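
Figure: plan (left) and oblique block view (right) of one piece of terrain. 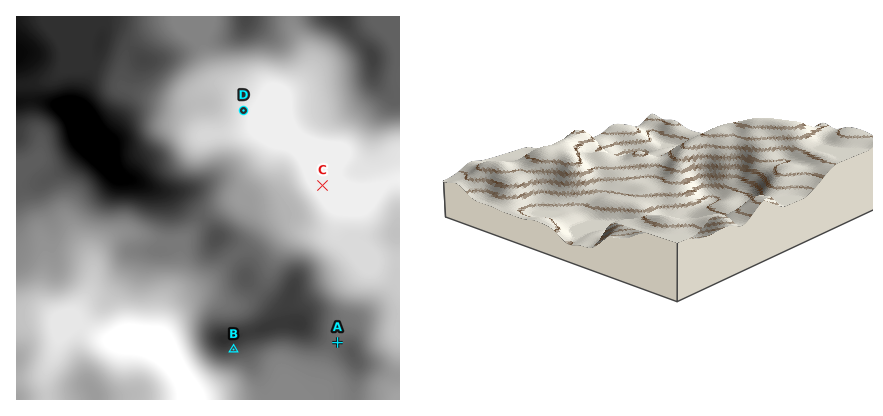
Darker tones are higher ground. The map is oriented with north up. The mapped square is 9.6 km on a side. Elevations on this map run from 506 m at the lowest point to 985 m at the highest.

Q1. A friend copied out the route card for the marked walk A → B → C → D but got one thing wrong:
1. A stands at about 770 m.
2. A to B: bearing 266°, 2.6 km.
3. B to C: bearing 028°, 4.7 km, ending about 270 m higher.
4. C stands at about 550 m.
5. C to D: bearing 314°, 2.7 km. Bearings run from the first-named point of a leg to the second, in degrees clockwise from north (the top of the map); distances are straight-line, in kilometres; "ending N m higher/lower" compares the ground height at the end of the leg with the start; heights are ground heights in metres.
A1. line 3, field sense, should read lower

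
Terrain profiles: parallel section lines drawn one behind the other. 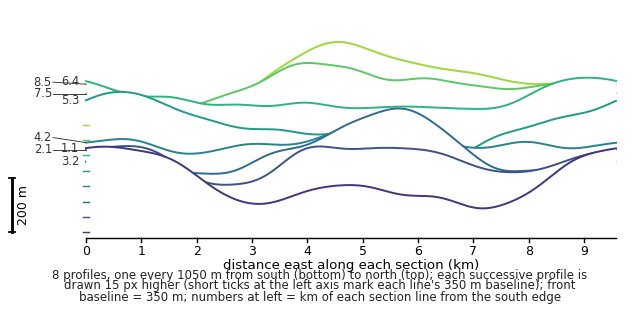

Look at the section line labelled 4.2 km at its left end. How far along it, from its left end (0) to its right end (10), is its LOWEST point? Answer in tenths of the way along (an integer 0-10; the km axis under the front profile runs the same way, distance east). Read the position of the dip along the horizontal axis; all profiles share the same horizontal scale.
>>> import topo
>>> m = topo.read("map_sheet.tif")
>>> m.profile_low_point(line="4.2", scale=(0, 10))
2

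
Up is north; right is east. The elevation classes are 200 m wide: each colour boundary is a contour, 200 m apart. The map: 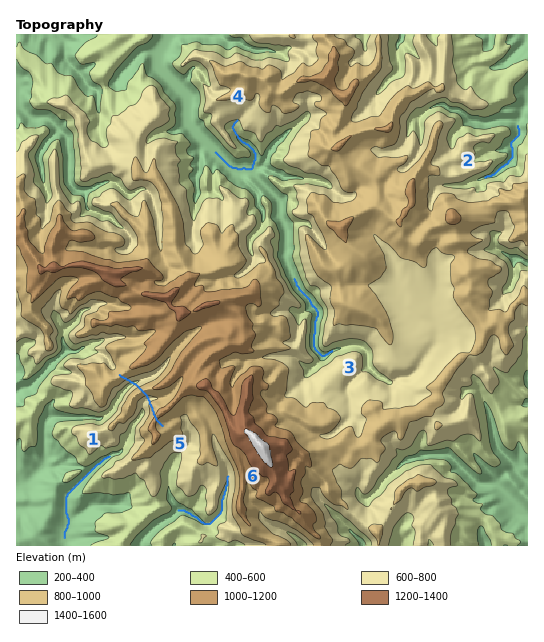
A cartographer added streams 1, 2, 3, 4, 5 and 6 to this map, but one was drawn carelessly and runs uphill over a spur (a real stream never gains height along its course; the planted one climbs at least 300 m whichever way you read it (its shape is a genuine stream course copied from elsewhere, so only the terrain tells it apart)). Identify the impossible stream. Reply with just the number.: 5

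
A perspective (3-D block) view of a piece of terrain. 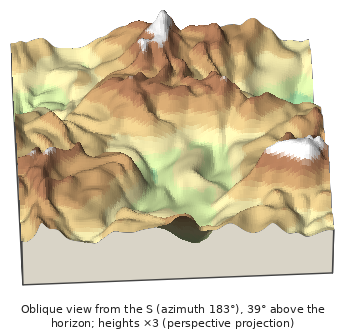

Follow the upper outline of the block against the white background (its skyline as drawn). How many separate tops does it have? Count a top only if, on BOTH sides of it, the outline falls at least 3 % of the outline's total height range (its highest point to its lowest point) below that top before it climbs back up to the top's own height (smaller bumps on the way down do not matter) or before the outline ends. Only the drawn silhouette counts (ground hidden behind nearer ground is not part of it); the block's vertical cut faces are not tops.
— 2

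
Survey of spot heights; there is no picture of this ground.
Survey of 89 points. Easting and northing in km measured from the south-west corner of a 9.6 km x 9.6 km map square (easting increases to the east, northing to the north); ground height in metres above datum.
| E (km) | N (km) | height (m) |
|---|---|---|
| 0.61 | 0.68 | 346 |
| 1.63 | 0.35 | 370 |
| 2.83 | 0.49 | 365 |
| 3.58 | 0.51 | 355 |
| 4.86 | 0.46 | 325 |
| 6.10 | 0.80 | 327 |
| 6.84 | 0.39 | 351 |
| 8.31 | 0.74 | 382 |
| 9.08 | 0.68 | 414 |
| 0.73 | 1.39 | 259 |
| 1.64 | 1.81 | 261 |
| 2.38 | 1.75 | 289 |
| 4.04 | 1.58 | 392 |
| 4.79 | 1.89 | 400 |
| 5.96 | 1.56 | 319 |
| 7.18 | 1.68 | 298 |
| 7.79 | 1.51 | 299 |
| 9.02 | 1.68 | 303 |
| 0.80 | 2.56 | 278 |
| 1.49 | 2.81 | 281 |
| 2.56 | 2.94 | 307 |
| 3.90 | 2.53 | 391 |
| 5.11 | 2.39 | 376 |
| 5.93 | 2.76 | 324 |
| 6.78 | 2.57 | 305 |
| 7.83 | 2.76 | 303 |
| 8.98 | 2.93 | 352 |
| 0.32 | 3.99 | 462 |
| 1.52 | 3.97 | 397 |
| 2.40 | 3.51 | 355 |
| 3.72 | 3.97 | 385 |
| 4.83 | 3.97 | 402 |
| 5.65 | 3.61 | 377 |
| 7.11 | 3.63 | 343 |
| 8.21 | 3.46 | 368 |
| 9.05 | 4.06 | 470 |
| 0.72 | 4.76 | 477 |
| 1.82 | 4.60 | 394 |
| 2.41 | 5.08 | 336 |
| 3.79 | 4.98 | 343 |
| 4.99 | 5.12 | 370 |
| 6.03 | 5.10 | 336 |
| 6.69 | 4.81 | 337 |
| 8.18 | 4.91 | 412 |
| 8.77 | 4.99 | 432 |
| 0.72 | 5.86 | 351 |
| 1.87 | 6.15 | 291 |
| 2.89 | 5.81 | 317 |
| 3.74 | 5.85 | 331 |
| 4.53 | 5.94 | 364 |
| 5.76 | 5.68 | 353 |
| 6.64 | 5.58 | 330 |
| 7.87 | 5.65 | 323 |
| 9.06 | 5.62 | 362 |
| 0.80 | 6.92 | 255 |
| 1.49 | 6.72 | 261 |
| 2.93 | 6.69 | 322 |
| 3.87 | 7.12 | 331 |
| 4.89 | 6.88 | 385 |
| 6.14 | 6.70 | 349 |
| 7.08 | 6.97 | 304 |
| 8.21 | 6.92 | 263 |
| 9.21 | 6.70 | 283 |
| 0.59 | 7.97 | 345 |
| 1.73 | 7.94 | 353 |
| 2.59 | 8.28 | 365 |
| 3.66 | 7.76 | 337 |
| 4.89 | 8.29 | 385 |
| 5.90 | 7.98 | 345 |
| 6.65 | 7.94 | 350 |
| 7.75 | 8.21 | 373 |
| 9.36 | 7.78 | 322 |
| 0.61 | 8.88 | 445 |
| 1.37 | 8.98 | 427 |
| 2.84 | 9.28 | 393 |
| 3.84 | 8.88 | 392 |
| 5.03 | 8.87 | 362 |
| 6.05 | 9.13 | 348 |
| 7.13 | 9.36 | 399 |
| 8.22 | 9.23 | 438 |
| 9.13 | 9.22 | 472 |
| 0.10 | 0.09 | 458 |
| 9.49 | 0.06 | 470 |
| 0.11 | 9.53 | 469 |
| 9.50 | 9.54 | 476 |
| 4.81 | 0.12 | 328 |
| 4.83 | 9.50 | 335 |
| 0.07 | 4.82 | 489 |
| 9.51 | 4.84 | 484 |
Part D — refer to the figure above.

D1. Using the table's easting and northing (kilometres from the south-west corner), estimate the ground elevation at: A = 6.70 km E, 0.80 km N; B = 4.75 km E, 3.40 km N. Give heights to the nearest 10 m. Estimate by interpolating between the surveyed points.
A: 330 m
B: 400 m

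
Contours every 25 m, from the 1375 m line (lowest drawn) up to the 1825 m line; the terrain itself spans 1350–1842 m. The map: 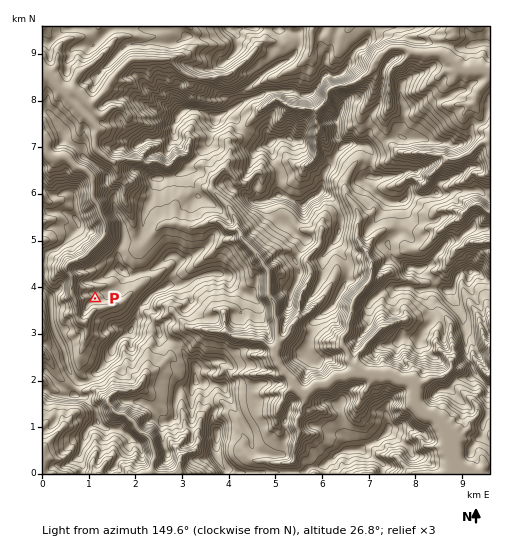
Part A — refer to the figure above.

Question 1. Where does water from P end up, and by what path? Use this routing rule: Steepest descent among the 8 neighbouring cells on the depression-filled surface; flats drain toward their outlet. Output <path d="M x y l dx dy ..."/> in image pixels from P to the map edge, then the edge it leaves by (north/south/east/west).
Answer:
<path d="M95 298l-1-1-8 0-4 3-7 0-3-6 0-17-6-8 0-2 3-5 14-4 21-21 2-3 0-9-2-4-3-5-2-10-6-8 0-20-7-8-6-2-4 0-11-11-14 0-5-6-3-10"/>
exit: west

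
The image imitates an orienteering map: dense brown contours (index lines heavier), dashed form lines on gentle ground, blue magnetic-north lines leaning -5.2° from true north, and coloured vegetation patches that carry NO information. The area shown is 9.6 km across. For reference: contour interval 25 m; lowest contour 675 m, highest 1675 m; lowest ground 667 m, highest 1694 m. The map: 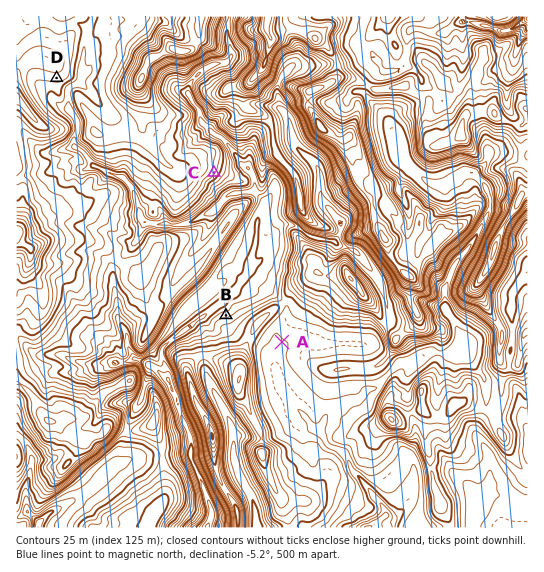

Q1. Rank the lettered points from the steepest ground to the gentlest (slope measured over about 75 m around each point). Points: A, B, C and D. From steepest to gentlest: C B D A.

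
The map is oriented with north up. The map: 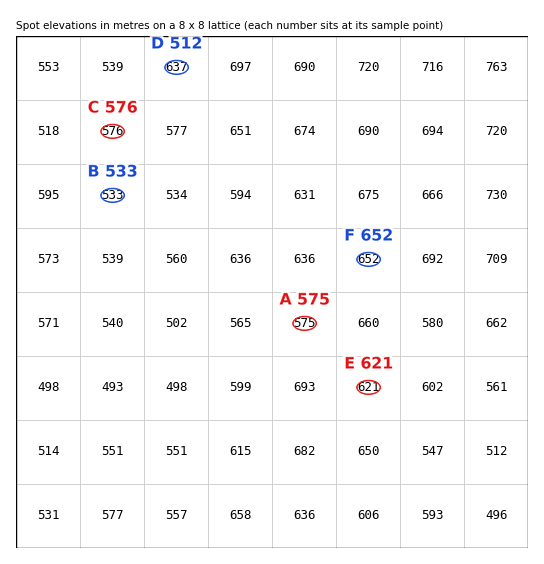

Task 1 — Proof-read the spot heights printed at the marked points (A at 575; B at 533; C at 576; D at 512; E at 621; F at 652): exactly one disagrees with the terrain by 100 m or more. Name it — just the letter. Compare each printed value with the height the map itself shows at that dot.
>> D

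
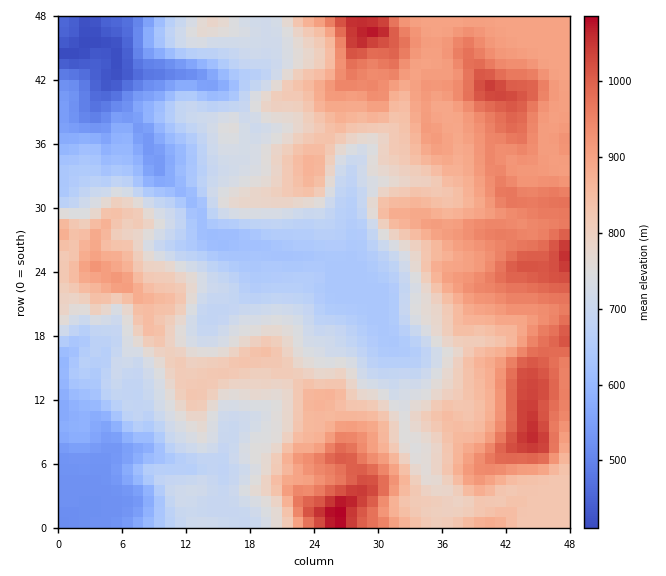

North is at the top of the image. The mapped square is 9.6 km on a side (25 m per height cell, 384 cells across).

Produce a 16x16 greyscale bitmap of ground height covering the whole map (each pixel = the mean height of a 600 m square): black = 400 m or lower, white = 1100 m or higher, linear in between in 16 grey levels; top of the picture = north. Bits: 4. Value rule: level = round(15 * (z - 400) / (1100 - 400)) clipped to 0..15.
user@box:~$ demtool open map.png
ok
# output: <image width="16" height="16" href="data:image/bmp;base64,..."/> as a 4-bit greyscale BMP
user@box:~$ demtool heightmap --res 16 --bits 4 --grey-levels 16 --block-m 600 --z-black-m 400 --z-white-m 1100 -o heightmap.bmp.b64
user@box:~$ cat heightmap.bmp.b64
<image width="16" height="16" href="data:image/bmp;base64,Qk32AAAAAAAAAHYAAAAoAAAAEAAAABAAAAABAAQAAAAAAIAAAAATCwAAEwsAABAAAAAAAAAAAAAAABEREQAiIiIAMzMzAERERABVVVUAZmZmAHd3dwCIiIgAmZmZAKqqqgC7u7sAzMzMAN3d3QDu7u4A////ADM2dnvtqZqZM0Zni824q6kzRneKzJis3ERnh3mqiZrcVmiYiZh3mt1WeIiYdlaKzXeZZ3dlWJq8mql2ZlVovM2ql2VVVXm83ZmHVmZmmrzMZ2VoiXeZq8xVRGeJl5qruzM1Z3iZm7zLITRVibu7vdsRI0ZorMvMuxEmd3i+27u7"/>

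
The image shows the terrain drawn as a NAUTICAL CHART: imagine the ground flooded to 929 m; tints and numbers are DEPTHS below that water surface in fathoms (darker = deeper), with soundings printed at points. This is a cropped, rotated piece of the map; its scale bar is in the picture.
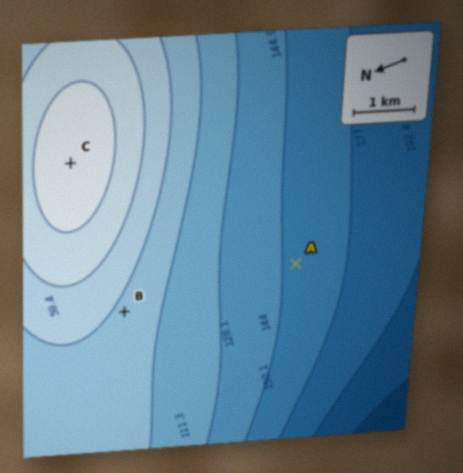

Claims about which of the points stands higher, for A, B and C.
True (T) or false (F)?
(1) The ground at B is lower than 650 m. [F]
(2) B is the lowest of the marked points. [F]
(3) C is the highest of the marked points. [T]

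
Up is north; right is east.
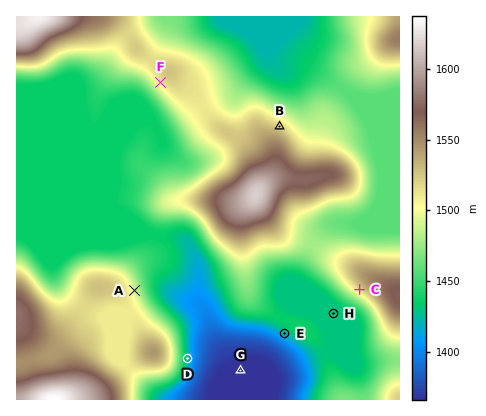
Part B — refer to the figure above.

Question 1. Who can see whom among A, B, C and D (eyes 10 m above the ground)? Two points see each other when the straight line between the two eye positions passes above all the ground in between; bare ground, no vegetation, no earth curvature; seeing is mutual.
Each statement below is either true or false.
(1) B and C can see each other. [false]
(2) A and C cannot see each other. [false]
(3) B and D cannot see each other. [true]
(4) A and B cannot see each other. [true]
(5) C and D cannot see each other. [false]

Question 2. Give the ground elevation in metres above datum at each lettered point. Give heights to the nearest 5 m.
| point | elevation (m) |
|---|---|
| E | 1420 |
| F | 1510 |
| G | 1365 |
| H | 1430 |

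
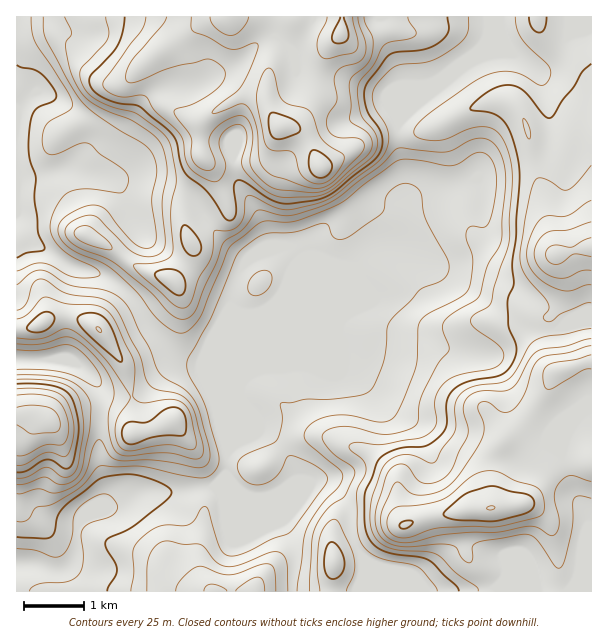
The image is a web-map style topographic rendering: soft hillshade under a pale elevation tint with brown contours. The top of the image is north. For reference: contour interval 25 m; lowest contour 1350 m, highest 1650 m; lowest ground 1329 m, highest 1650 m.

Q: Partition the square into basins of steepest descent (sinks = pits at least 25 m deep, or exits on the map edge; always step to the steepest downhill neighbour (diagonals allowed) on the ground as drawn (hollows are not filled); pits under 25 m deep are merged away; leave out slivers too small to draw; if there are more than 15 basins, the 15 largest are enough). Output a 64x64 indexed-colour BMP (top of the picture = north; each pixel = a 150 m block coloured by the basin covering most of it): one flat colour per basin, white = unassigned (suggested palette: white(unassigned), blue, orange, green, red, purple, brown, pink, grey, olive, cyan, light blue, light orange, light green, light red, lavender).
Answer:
<image width="64" height="64" href="data:image/bmp;base64,Qk12CAAAAAAAAHYAAAAoAAAAQAAAAEAAAAABAAQAAAAAAAAIAAATCwAAEwsAABAAAAAAAAAA////ALR3HwAOf/8ALKAsACgn1gC9Z5QAS1aMAMJ34wB/f38AIr28AM++FwDox64AeLv/AIrfmACWmP8A1bDFABERERERERERERERERERERERERERERERERERERERERERERERERERERERERERERERERERERERERERERERERERERERERERERERERERERERERERERERERERERERERERERERERERERERERERERERERERERERERERERERERERERERERERERERERERERERERERERERERERERERERERERERERERERERERERERERERERERERERERERERERERERERERERERERERERERERERERERERERERERERERERERERERERERERERERERERERERERERERERERERERERERERERERERERERERERERERERERERERERERERERERERERERERERERERERERERERERERERERERERERERERERERERERERERERERERERERERERERERERERERERERERERERERERERERERERERERERERERERERERERERERERERERERERERERERERERERERERERERERERERERERERERERERERERERERERERERERERERERERERERERERERERERERERERERERERERERERERERERERERERERERERERERERERERERERERERERERERERERERERERERERERERERERERERERERERERERERERERERERERERERERERERERERERERERERERERERERERERERERERERERERERERERERERERERERERERERERERERERERERERERERERERERERERERERERERERERERERERERERERERERERERERERERETMxERERMREREREREREREREREREREREREREREREREREzMzMzEzMxERERERERERERERERERERERERERERERERETMzMzMzMzERERERERERERERERERERERERERERERERERMzMzMzMzMREREREREREREREREREREREREREREREREREzMzMzMzMRERERERERERERERERERERERERERERERERETMzMzMzMxERERERERERERERERERERERERERERERERERMzMzMzMzEREREREREREREREREREREREREREREREREREzMzMzMzERERERERERERERERERERERERERERERERERETMzMzMzERERERERERERERERERERERERERERERERERERMzMzMzMREREREREREREREREREREREREREREREREREREiMzMzMhERERERERERERERERERERERERERERERERERESIiMyIiIRERERERERERERERERERERERERERERERERERIiIiIiIiIREREREREREREREREREREREREREREREREREiIiIiIiIiIRERERERERERERERERERERERERERERERESIiIiIiIiIiERERERERERERERERERERERERERERERERIiIiIiIiIiIhEREREREREREREREREREREREREREREREiIiIiIiIiIiIRERERERERERERERERERERERERERERESIiIiIiIiIiIiERERERERERERERERERERERERERERERIiIiIiIiIiIiIREREREREREREREREREREREREREREREiIiIiIiIiIiIhERERERERERERERERERERERERERERESIiIiIiIiIiIiERERERERERERERERERERERERERERERIiIiIiIiIiIiIREREREREREREREREREREREREREREREiIiIiIiIiIiIhERERERERERERERERERERERERERERESIiIiIiIiIiIhERERERERERERERERERERERERERERERIiIiIiIiIiIiEREREREREREREREREREREREREREREREiIiIiIiIiIiIhERERERERERERERERERERERERERERESIiIiIiIiIiIiERERERERERERERERERERERERERERERIiIiIiIiIiIiIhEREREREREREREREREREREREREREREiIiIiIiIiIiIiIRERERERERERERERERERERERERERESIiIiIiIiIiIiIhERERERERERERERERERERERERERERIiIiIiIiIiIiIhEREREREREREREREREREREREREREREiIiIiIiIiIiIiERERERERERERERERERERERERERERESIiIiIiIiIiIiIRERERERERERERERERERERERERERERIiIiIiIiIiIiIiEREREREREREREREREREREREREREREiIiIiIiIiIiIiIhERERERERERERERERERERERERERESIiIiIiIiIiIiIiIhERERERERERERERERERERERERERIiIiIiIiIiIiIiIiIiIREREREREREREREREREREREREiIiIiIiIiIiIiIiIiIhERERERERERERERERERERERESIiIiIiIiIiIiIiIiIiERERERERERERERERERERERERIiIiIiIiIiIiIiIiIiIREREREREREREREREREREREREiIiIiIiIiIiIiIiIiIhERERERERERERERERERERERESIiIiIiIiIiIiIiIiIiERERERERERERERERERERERERIiIiIiIiIiIiIiIiIiIREREREREREREREREREREREREiIiIiIiIiIiIiIiIiIRERERERERERERERERERERERESIiIiIiIiIiIiIiIiIRERERERERERERERERERERERER"/>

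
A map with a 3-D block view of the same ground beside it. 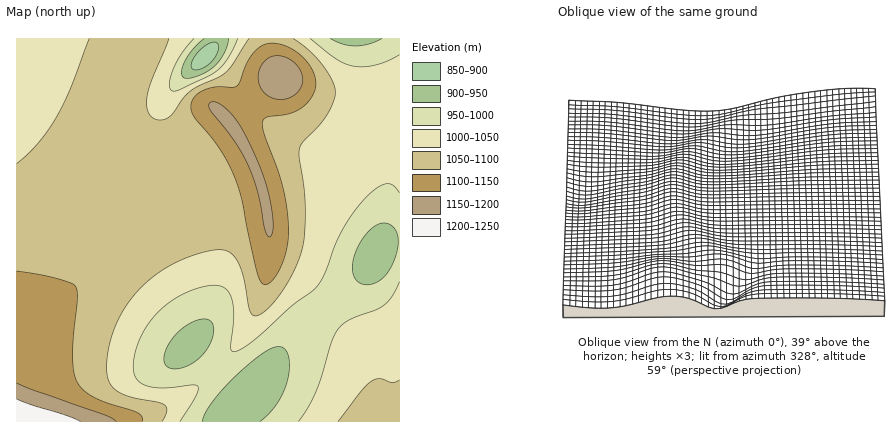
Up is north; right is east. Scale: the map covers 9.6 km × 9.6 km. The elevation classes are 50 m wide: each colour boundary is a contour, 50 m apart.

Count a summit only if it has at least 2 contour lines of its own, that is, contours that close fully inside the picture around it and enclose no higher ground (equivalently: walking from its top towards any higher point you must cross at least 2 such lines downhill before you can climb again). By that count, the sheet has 1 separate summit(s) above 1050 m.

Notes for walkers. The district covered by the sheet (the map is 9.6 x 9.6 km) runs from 860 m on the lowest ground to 1230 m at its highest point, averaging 1050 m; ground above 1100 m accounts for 14.3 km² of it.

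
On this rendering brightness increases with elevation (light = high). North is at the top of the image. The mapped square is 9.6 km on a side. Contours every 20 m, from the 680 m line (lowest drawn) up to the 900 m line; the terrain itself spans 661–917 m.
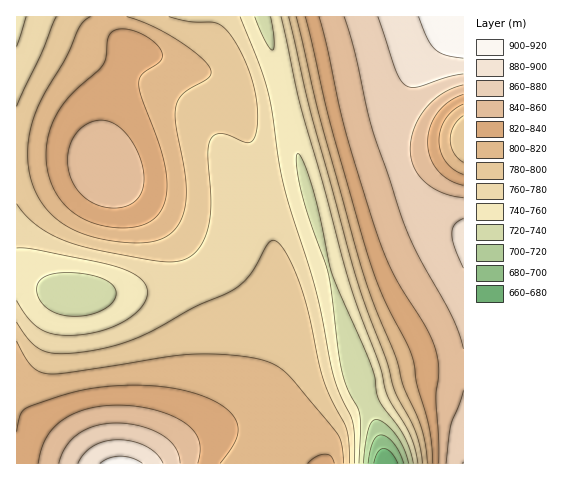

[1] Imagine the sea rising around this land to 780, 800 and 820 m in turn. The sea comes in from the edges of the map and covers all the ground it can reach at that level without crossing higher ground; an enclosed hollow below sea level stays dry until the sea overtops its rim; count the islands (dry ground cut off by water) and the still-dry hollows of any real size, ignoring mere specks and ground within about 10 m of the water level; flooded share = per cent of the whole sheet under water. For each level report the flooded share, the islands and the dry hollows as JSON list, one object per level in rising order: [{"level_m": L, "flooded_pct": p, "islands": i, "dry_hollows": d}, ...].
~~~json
[{"level_m": 780, "flooded_pct": 28, "islands": 0, "dry_hollows": 0}, {"level_m": 800, "flooded_pct": 46, "islands": 0, "dry_hollows": 0}, {"level_m": 820, "flooded_pct": 63, "islands": 1, "dry_hollows": 0}]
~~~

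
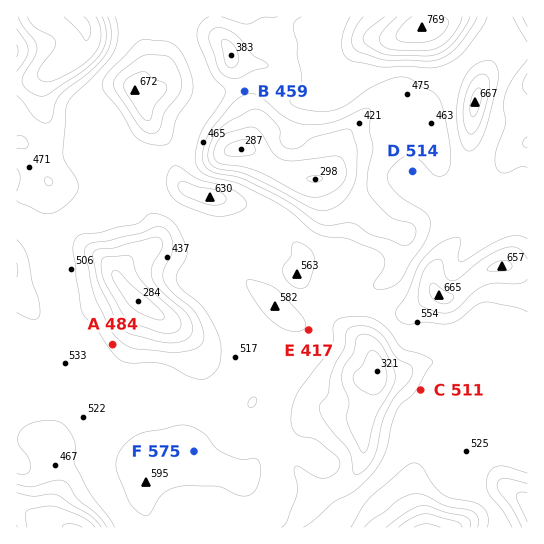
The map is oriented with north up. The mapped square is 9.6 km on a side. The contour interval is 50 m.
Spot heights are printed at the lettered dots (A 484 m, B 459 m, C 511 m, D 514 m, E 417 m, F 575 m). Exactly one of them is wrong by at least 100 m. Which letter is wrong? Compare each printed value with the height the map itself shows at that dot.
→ E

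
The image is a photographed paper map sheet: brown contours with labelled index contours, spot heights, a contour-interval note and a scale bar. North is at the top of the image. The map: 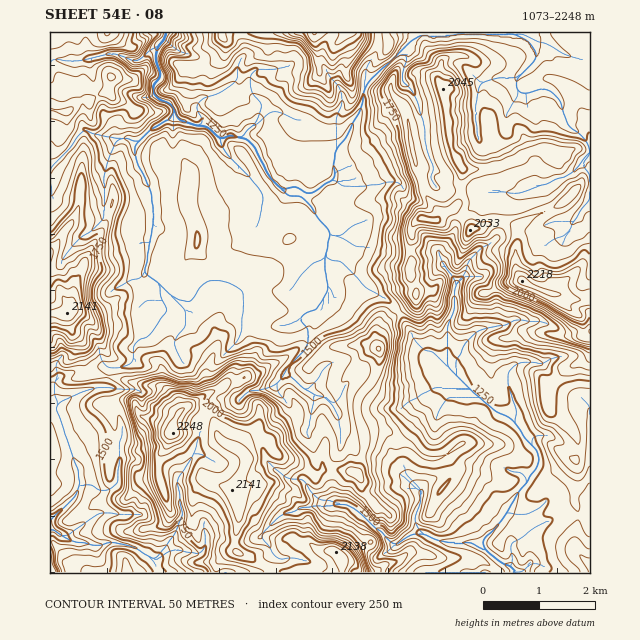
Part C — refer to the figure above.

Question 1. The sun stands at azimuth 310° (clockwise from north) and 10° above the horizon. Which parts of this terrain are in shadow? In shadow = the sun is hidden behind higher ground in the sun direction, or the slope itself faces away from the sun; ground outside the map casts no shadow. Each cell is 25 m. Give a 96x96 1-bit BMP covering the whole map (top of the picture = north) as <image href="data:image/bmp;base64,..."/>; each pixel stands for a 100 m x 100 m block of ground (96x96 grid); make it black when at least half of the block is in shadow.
<image width="96" height="96" href="data:image/bmp;base64,Qk2+BAAAAAAAAD4AAAAoAAAAYAAAAGAAAAABAAEAAAAAAIAEAAATCwAAEwsAAAIAAAAAAAAA////AAAAAAAAAAB3/AAP////+AAAAAAj+AAP/////AAAADwA/4AH////7AAAAP+AB4AH////7AAAA//wP4AD////4AAH///4f4ACf///8AAEP//4f4EAf///8AA4AH/4f8Hx////8AAcAAf4f///////8AAOAAf4P///////+ADgB4f4P///p////AHwB4fwP///D+///gD4B4dgP//+P+///gB8AwcAH//+f/f//gE8AA8AH//9//P//AMcGA8AC//9//H//AMMGA8AM//l//H//AMIGA+AP//h//7//Af4GB/eH/+B/////gP4GB/+H/8A/5///gNwGA/8Dv9g/wP/8AMgEA/8Dn9w/wD/8AMAAAf4DP5w/gB/8AMAAAf4AP4w+DwAAAMAAAP4AHwg8P4OAAMAAAP4B/wAZ//+AcMAAAP4A/4AH//+AOMAAAH4A/4A///+AHkAEAH7w/YB///8AHgAEAD/4+YB///4AH0AGAA/4eAB///4AH8efAAf/+AB///wOH8//4AD/+AA///w/H+f/8AB//oAf//h+H/v//8AH/MAP//n+B////+AD+MAP//P+A/////AA+GAP////wT////EAHCAP//////////HBjgAv//////////DhggAP//////////DwAAAH//////////BwAAAD//+I/P////AwAAAD///AB/////AAAAAD///+H////+AAAAAD/////8f//+AAAAAB/////8P//+AAAAAAH////cP//8AAAAAAH///88H//4AAAAAAH/P/5gH//4AAAAAAH/H/gAH//wAAAAAAD/geA4H//wAAAAAAP/wAB8H//wAAAAAAP/8AAfD//wAAAAAAP/+AAPj//wAAAAAAP//AAHh//w4AAAAAH//HADx//w8AAAAAH//HAB4//w8AAAAAP//HAA+//w8AAAAAP//mAA/f/gYAAAAAP+/gAAf//gQAAAAAP+fjgAf//AAAAAAAP+Hj/4P//AAAAAAACfAB/8H/+AAAAAAAAPgAf8H/+AgAAAAAADgAH8H/8BwAAAAAABgAB8H/4BwAAAAAAAHAA8H74BwAAAAAAA/AAcD/4BwADMAAAB/8AMD/8BwADHAAAB//uED/8AwAgBAACB//P0D/8AABgAAAGB//D8D/4AADAAAAGBweB9D/+AACAAAAGB8AB9z/+ACGAAAAGB/AA95/+YOAAAgAGD/gAM9//+MMAAwAOH/wAAf///P8AAfAOH/wAAf///t8AAfgOH/wAAf///5+AB/wOH/wADf///wfAB/0MH/gACf///wHwP/wMH/gAAN///g/8//4MH+AAAB///7/9//8IH8AAAAX////+//8IP8AAAAH////+f/98P8IAAAH////8P//4H/wAAAH/3//8D//4D/4AAADPx3/4D//wD/8AAAB/gD/+D//wP/+AAfD/AB//i//wP8HAD///AB//z//4HADAD3//AB//3//4AAAAAG//gB//3f/4AAAAAAP/gB//nP54AAAAAAP5gB4ZnHxwAAAAA="/>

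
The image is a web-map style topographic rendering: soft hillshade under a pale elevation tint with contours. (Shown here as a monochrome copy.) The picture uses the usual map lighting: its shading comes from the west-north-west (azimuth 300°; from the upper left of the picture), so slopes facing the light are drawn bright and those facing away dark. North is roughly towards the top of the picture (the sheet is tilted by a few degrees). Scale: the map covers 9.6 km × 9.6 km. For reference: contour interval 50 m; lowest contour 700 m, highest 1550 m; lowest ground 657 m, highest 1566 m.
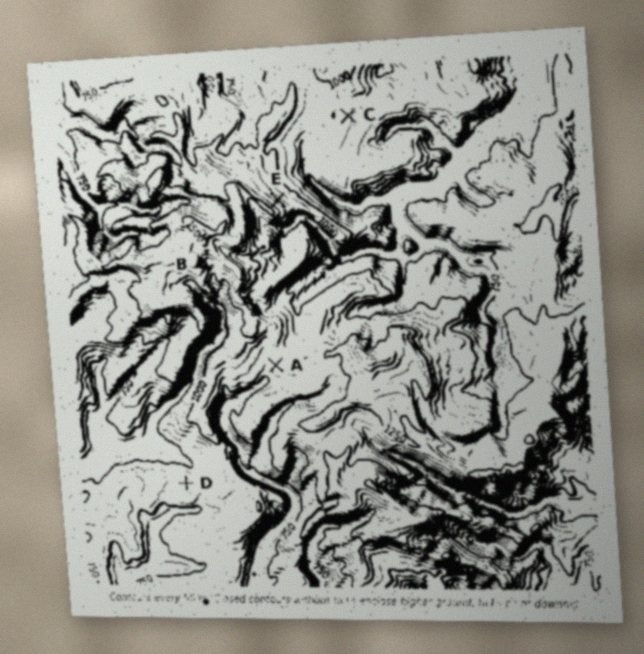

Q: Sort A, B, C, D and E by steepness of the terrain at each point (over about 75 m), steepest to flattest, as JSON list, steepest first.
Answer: ["E", "B", "A", "C", "D"]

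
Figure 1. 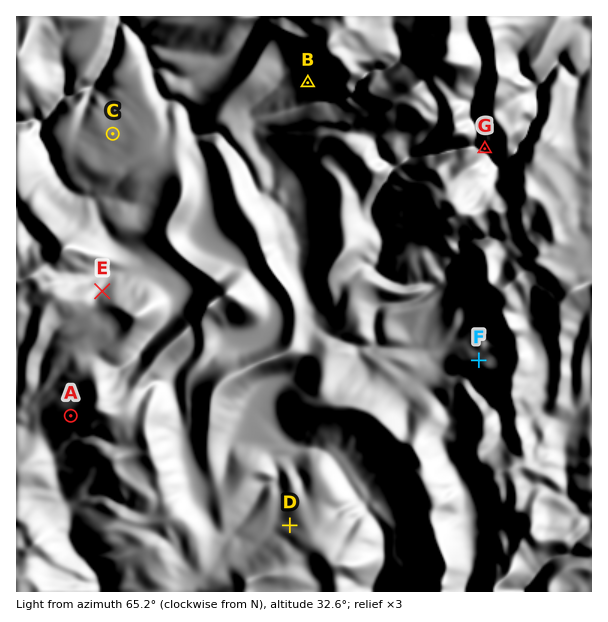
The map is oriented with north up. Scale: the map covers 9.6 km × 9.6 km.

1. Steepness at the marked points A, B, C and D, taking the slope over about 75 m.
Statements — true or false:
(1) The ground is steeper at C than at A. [false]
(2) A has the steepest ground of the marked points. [false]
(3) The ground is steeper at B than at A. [true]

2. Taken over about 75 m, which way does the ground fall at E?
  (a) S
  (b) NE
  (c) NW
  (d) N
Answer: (d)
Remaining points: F NW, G SW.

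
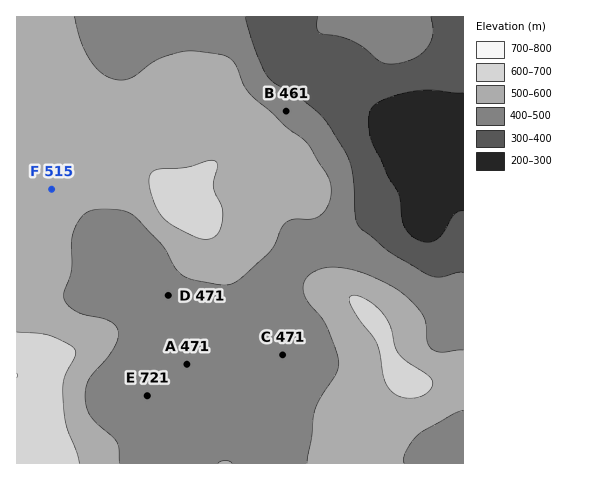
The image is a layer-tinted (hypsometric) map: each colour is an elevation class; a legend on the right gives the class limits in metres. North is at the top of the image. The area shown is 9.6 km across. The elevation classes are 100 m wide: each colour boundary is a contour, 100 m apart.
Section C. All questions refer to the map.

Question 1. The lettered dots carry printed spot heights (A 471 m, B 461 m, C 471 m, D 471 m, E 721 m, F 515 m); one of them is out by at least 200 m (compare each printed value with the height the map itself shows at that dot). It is E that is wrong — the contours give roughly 471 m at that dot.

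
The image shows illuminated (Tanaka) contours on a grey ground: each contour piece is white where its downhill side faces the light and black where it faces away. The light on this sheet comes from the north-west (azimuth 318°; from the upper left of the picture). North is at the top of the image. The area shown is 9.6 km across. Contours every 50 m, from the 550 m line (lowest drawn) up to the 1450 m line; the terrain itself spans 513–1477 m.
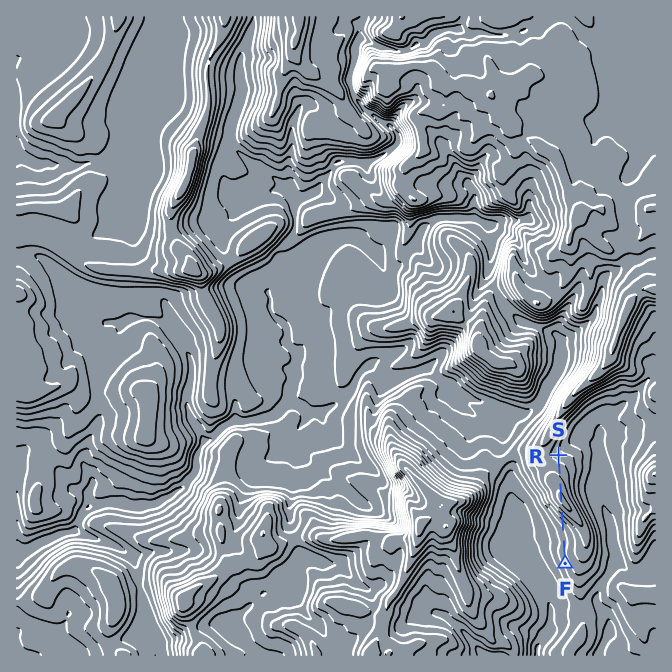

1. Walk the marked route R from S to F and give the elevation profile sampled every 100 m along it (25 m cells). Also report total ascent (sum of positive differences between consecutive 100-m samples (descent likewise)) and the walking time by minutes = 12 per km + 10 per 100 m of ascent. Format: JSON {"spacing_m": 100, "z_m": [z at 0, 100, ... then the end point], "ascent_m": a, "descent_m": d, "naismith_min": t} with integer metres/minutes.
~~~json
{"spacing_m": 100, "z_m": [1074, 1100, 1127, 1146, 1169, 1191, 1207, 1208, 1166, 1096, 1035, 997, 985, 976, 986, 990, 974, 968], "ascent_m": 148, "descent_m": 254, "naismith_min": 34}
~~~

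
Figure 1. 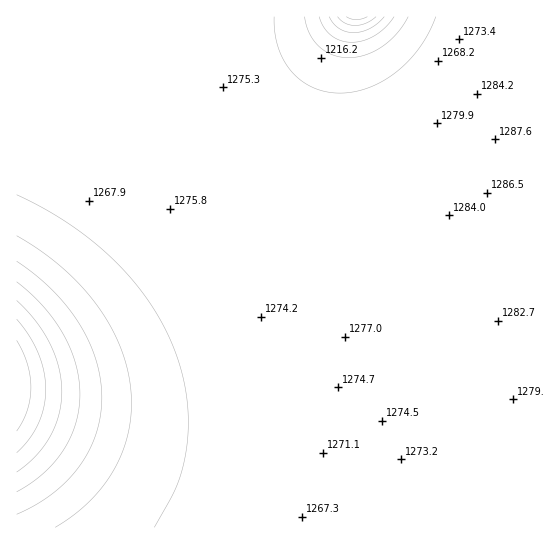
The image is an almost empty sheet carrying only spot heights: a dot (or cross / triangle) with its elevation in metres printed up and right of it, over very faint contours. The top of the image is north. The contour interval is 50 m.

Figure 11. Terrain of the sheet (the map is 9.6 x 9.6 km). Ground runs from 900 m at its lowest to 1290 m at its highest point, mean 1250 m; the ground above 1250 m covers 73.1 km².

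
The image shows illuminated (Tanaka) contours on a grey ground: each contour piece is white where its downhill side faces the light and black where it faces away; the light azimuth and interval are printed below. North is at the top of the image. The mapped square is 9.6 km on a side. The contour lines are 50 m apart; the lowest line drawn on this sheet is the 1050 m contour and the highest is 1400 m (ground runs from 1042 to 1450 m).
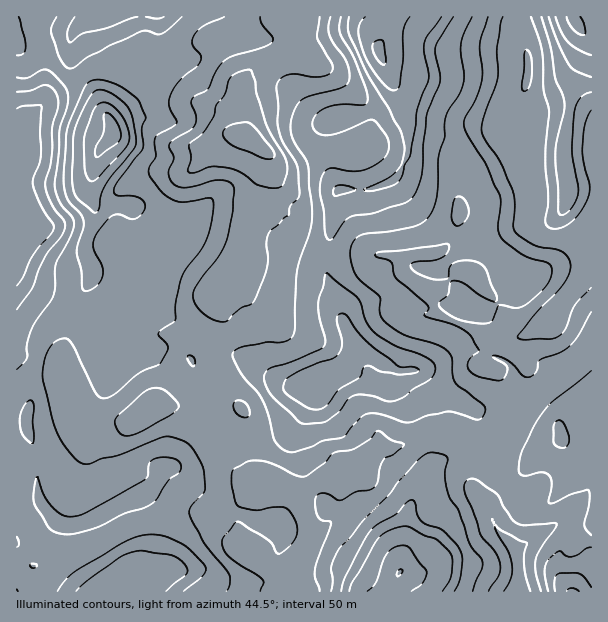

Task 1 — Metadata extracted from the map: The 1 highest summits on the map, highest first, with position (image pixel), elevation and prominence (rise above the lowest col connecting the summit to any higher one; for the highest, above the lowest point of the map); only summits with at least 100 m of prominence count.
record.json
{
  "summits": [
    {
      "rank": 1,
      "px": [249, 138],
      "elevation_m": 1450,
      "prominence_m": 408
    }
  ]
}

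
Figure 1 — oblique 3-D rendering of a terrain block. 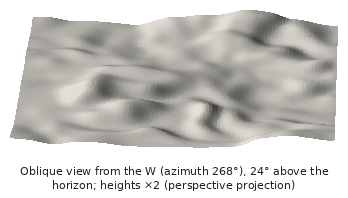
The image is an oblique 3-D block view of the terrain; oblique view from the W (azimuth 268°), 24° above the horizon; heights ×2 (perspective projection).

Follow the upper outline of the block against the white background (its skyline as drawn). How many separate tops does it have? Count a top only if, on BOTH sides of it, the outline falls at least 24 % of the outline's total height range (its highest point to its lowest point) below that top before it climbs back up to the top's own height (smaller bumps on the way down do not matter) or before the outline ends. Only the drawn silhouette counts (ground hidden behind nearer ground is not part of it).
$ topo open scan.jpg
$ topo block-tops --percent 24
0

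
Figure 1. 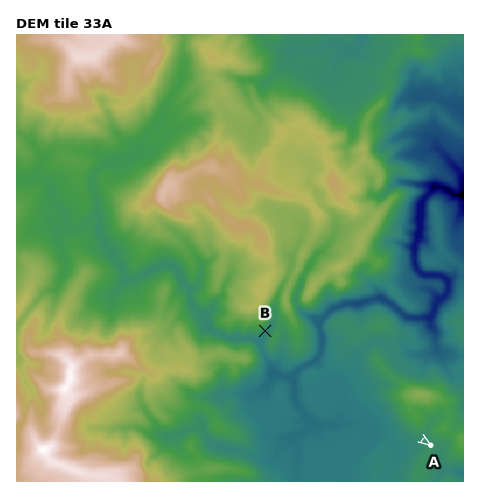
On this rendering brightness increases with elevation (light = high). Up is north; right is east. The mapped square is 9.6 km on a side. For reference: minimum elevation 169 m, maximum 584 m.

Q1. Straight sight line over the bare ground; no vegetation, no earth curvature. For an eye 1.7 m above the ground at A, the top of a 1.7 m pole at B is out of sight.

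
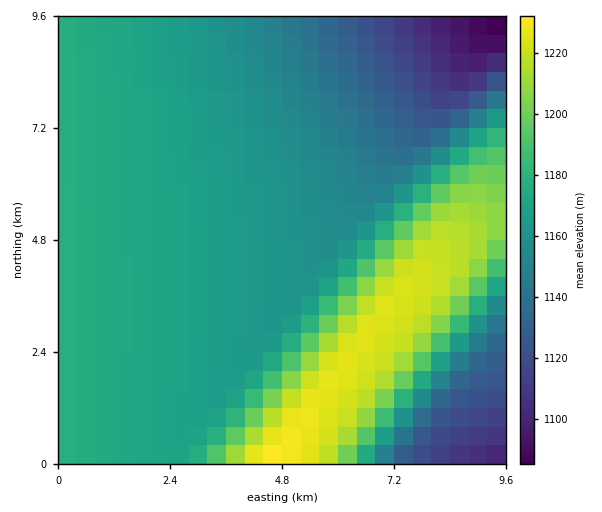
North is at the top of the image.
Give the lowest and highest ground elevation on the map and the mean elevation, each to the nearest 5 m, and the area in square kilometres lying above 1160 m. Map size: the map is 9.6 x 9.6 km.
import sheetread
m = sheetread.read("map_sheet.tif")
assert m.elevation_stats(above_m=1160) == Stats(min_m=1085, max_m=1235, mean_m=1170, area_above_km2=65.8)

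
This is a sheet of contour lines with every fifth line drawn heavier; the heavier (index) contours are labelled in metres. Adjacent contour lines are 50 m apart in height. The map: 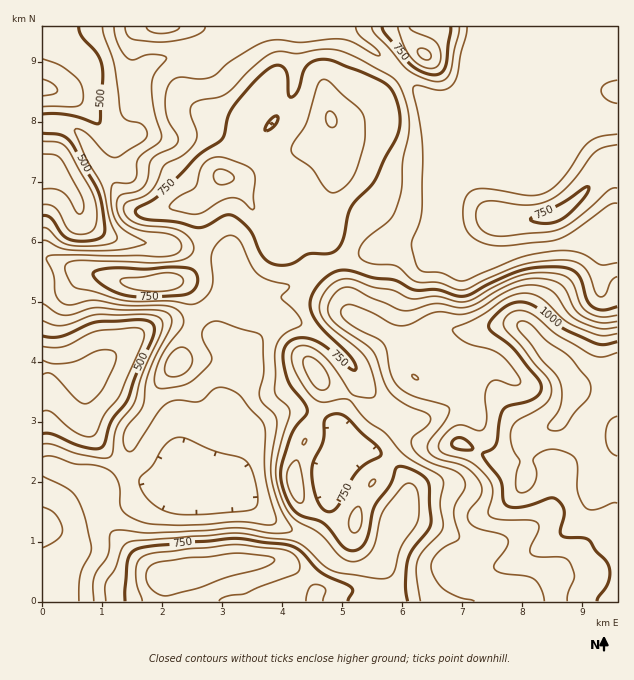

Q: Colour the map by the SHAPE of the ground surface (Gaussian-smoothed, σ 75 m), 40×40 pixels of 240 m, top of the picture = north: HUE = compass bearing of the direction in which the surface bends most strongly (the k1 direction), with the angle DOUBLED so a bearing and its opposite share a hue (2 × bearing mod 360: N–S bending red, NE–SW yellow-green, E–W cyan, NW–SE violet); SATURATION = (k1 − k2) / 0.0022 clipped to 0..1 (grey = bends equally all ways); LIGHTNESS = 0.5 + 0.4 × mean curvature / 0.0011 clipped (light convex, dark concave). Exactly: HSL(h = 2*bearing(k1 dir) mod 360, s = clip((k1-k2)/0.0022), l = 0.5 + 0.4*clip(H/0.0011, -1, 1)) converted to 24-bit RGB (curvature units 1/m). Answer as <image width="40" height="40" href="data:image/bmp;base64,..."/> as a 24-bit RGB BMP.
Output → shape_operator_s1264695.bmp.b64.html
<image width="40" height="40" href="data:image/bmp;base64,Qk32EgAAAAAAADYAAAAoAAAAKAAAACgAAAABABgAAAAAAMASAAATCwAAEwsAAAAAAAAAAAAAlpaCc3KFRkCBdGqBmquFe2yRjlFjs486vqone3EnaHMjW3QqVXE5ZX9Nf4lfeHxqdXxzcHqAiIyJs6CUeneeZ3OgcICidHaoX0CqZVeOsq+Cm4x6iotrgIZid3leeYBbeIBgdHVobHFwcYeAfp2ZhJioi4CpnH6ZlY2IeXSEPk2Ibo6qoauqe0GUpHCnvLzKxr/hvKHnsKPcj3/BfHSRbHtfboJJYoJEWH9JV4lbYc2clubkf2rSnmm2gHalgFOshi6hnF6dsqiDmIyBkIuMkXuTh3aQiXx/e4FqYnpdX4Fra454dpBpa4FVamVVmX5ni4SVlX6bS2mQWJiLh2h7gk6alMO+p9LIlaHAm4nHs5fRrH7guZDnsZvnqZ7npZvdh5rGgN7OdOvBVD5OMwMAeGQAQmoNKz4tUkRrhX+huquwp5qpipKffYWrdne3mXnAt37CoXueaYRjSoJJcnxjimViZXVgaJlhbn5wi3V7eV98aGlTUWZPXbuekN/DlbnDg4a2hHu5nZG+gXTLn5DTpajamq/mpqr02dP41dDonzN+MwAfrkVT2NmqaMKDGmV/NHaNXaysop2nvJmxoZOefnd2cmpebm5ijHWOuYDBzIrKl36SU3heZ4Z5h56fdJuZbXlpcGlke1VxiHd6YrqSSuCIP79UVINWdohsao6HipOTaWiaiomfoaSeiZSDYWlZf0YmXxUAMwAEYlNei8W539K7m8SVHUd6OHiDR4hwbYJhpnVWujYvlkAogHAzXHY0S3wzSH9DinuIzYLDtoezW5l8XpBqfH5zd3BydGJyaGRzhKl4ashtTalRantJVW83YH0wWWoqZ3AiWmUla30qkYYth1IiQhENMwAFuicAbLyFavLtUHa/4M+/zr6eKjdiPXN3TmpsZ09Khl4+mmJnv5jBvZrJoYWfb4xdRIA9M3Y2V3xYtn2StHyGYXxdYnhkdGlnb2lwa3l+n7d1kMBYWX9NaXRbc39hdHRVc2hKfnxFcnxAano1c3Qxa0U2YRhRliSE6e/PovjUPH6tPkSBzbWO7INqWlFeMW5iOUllbFR/kp2Werevg6eyp3LB43DMyoOYdJdwSpV3R39ya3Jhu29mp5aAUHiCenFybIR9Y4GLrrWIqr2NZpOYZnmAdWtmdWJeeXhqgoNxg39yf3xtdnNqX05tTxhtnGuf5f/MabWVOTVqRVVynYR47oiJsYCJPoGDIzxUT3d1hqx3fphvcXNWWz87kF1V1KKrybW6YKSvP2qeXFeboJmbwLq1R0arf4GXeqmuVoq8sdHNvcPKm1CddUxPc21idHt2doB5en51gXxzgHpzeHN3SUF2MBiAq8HA8f/Mc2V5OjprTXCAYIqTzKm158jZiUi5OCVKS2QwaY0dcXQmWTglaVc4VapBa7xlybiqmo2jPFB8UF14k66GqKSMf1WKmrHHjsTYZqvemcbMziuaxQ5Jmp9yZpKRcH+GeXd/f3d7gXd0gXx0dnh5QEp9HTyIl8mc/+u/lU1MQFxoVIB7R4hwdqJkzWNbsgZqjy95kGpwoIlQYW46QntVa9fCj9HVgKGKnqxep25gZEVtUXRmdLFjjVdblVRJscO7f6upY4qJaz5UcAZK3Yx9sr2KY3t9anN6d3J6gHJ4g3h2g4R9d4OGSF6FI1WAf6V287mR0JB/SIGMU3d/YWpcbWI0dT4ol02Ig5XQiYvx48373db1ru7+Ycbsf0+ZuFZbsZFfjHFQZFxfWKZrWpd3eUeJvYeGx8JQiHNJYVBCRiFHYkCG3cW82Kicb3p8YHR7bmx6f3R7goiAgI+LeH+KVl5/L1pwV5R5zsCn7NHOeGanUkZ3eEFmi1xYaqGXbb7DbcW6O46xcIW04NvZpqe3Xyt3hEB/qaOdu6TBv3/MkIaudrONT3WEPUOAvsKzv7xTh3leaFpsMzdwQZCrp6qx8q6/uX2QXmx9ZmN4f4F5eph8eoqIfmyBdFJqR1tOLI0+cbtJ45hfqDQ4WDlXck90kbyYcMC6a4iCiIVKPE8rMF8iq9o6oEtBYStgbYiAjbqYhYempHu7yI3AtpGHTlttQoCDbr1xsKyBhnt7Z1x9SGaAQZF/Wmpk10dI74Zyd2NjYGVndZhudJd4c3B5elZ8kk+YkYGRT5pVUnA1p1gZzIguS2p2V8fNpNXOlUiKejYzlGc3dXZHL6YzO7Qua0pUdFp8acGAZryOZ3qYj16fvk2D34d5b3WDTKCRWoxhq6Z1hm9vdGJ2X3NyT29kP0pfnVp695uMt1xKWH9LSqtNaH9rcl5vZHB7S3+um4i+u322hk2OpHN2yt+8Xs3iT9zgeT2DohhormZ2np+alMnHhdDJYXmPTFB2cpyUg8N+X39ZU05ATCooj1M32cyPoJ+qX3WTbmtwpZdqhGFedmhnanpzV4B+L198TVqc5p/A9afDsragU6h5VW1zZ3WBbqaaRXyLVldvs095oFSVoMuk1/TdaKLKXDZ3TRNJlmKDrbWsr9bNmsPHiHKafluIW2aAaJ5snKVlc0ZPWiExVjssZMQ4j+V+h46YgFWnjWehkn02hoBIaYZfZ4FyYn1zNW9zKWV3mH+h8NDd7d7kjorLSVfDcJG0dYmdU0yBREB2k2WZoai20/jfsdO+gi6CQgowW0VbbKZ/mM6WkbqMiGluh1hug2V4cXBvdJRihW1ccDBbgzZxlrenqvHPk82wYnadUVewhXS9lZlLcqlHSYxGUnVUZHZaRHBZGmFeR4B8y7+X6862sH2YbleRhHCAe1xmWFlrO2KMaqXGzu3lyuTGnChRMwAWaCsuVJJNP8VWe8dplYVkgVNWfVtZf1pciX9kfoRbakBCXzVSa6GAqvfFjtnCiZGqcHuqRGmzaWmtqZadrKJ2Z4NQSGBBaW88VnQwFDwdEDsggrY87LRjxGdBblJWeVRUgV9dY39kNYdmJLFTg804kykJMwAMgywyeqd9f82pati1dbGtk2mlqWSnjnuacoW4mI3HomXAkkK6bm20svPRle69YrOucJOqf5S6PlXHYWi6nGmGyIV0moRvX1Jid15JiXw0PEoeBy4FEk8BxL0Tz6VEc2pudGp/hICMi4eMaYVxRXw8YlwtZhxBtlW9vtjftObusuHphbLLWH2wWVO9nIbRtr/efa/pbGbpp3rvmX3wz93x2/Dnl6mrb4N0SZZRTJNlQktzaGRubE2kzaKmuoqohT6enlKJsmRtlHd0VINSF2cZMKIOfNM+W4d8Y3yRfYiVgoOZi4OfcXWeTFWlMUjMk6/WytbOkcOgeKaWkG+JbYJ5OoyYdp+rpcerWpi7Oi+imVWzlYOyucOsxq6CqVhSn3VYj6JIOmcsGx0eZ1onOTe3xKKwynGwoTvLlXTMuLXm0sv51L/6sLvofuvid9K5SpizUXufeIOUfn6IhYB9eoB8VHeHP4WgaK+ywse8wc3FZ3WxhGyto6eqPJipWZmWs8N2U1dQKCdBbIWHiJiov6Gpz5ajvoiuuJGrtoiNemd0GRU8joBgPDtcpX1wqJezf5zpv9n80OP7o7z7ub7/2s3+3879u5fcY1eoU1qEdWx6illhkmVEiYY5SH02JnpFLpRGb8tQu7VyeVRic2JYvqJPYm1DNFQyuJYwYT8yJUYuJoYoQYNFhJd2u5ubx5W8y4rA04+1vmy8GRaNhqa2O5Xcue3+z+L8p8H2iavaiYizjX2TUodogIFoyiVd8jVSolRsZFt3bFx5kEh/uF5qrK6Rd6uSSW1cQnQjTZ4La4MhZlo8d3VRsZpXm3dbQFlPhntJhlRLXWpKRWsiJ1AMLGMKaI8elIs8nG5QvWxnwWCKUz+DWYppnei8F9+bY4WAilNYgkEtbD4TdFAIV0kFLSYGLRwG6aYOsJNWY2dvWk1yd02GsL2tvNzYkHLHp0HEoqKVZbdnVnpaWWtPX3xKjJdPo4FXXWBpaGhri15nh0tRhVc0fIAhP2ILJz4BKTUAPk8Ca3oTiWM0d0tMbHNS6POJKUsnISEWPxcQYAcAcCgAfFYAcmUKPkMcL2gkj94ykrBOXWdiUEBbW4FihOaEg5WBfUeDhGGmxbGwpKWeZ1yPfG2IeX50f4lml5xnYn98VGB+iFiPr0WeunKasqKpkYukiHKKh35ZeaAvOIEVM2kjW3RPc3lr7M6fdERqLidAPh5JsSCE25233NXpxbzqhY/baKjKjLuQiKF5UVxzTkN+gM2KZ81ycFZrcWJzZXh6uqt6sZZ4ZVx8gWyEh4aCgpGSl5qTboKORVSAWkyIe12pr7TIws3hmJjqqJz51cT+7NT3u6DBTYVmMXhHT2lZ0ZhrqT2BTixnKRQ9bX+T0/juz+D5zaX106fwrJjfraTPxYOzZVl9RIeQkd6Oc3qFb1R9enN/am53qqFsu5JjZ2ZrbW57k5iAbJV2gZN9g3qKQ02BSFSJaaGtmdG4nL27d46uX4avWVu32ILi/sTw3ZPRZoSPNUlem4RHlERdZhxlSDBSTft1UvlcTj5EhkM7rYRrpoSOq1aO0Ud9tHuOWLKWa8hjWlRqZ2J1fXB7emd4noVovZtwdIZ2VoeNk5qLhpSKdYyCfnmAS1SATXiOYbaIb7VljI5cgnJPa2lBP1A1UVtNw2yH86nJz4fCOiuSgH1je0BraRRkc6lzmv+oYGROOSsweYdMjrFehXx4pE2ltJi51Njjqrjio4y+eEiUbGZxcGZocnF0ipOJuKmdnJiVV32Ne5V2h5R+enyDgHWBWGR+WYWCZZlZiIxPgHBKgm9PfG9YWm1WOGpRWHReynx53Yijczy3dG9ZVSJbgEaJzf7SdM/IdDGwU17GjrXLnsHCXF6paGmtrMi+s7qkkWt/qUeHukO5qGWqhG2Lb5N8ap18pKCEr5WHZmaDhY5vgZZmbHx4e3aEZWiHZneAeoNvgn5tgHtxgX12f3x6dn18Vn13P3VtjI93yJSZlXPAZmMwIh8xbtiWzP/ORDViVmBfUoxwb4RnnmpAZ1A8bIRFnKtAt2wuhl03amhQaG18iXGrpoHAppWtf4N/i5htqaWDgGWSmXl0jqNqWYx+Z3yKbmeKamqDfX5/gH9+gH9/gH9/f3+AfH+Ab4GCSIOCT52CmK6Yi464hIC/KKfzzP/nnHl8YhlHgn4+SGktR0EqlGgsfYxFYJdIbotSmW9dsH9pZodjUoBrV3lwdniAsWyLrXR8i6eChZyDcVuPp4GWuryaWaCjUmmMcWKGdm6Cfn2AgH9/gH9/gH9/f39/fn9+eYB+YoR5RJFaYaFEc4dMztH9vdT4o4utjRFjpU+bqZSabHCTPUKHnpeXk62Yd6CZbpOVbW+WvYmUoZN+V3xtVXpyWXl5jGOGv6yYm7WfhICbbliTkoyIys+laoKfR0J/dl56eXV3e357gH99gH9+gH9+gH9+f39+fn98d392bn5jfnxEfXQqi4g+eEcpahYgi01ih3uLqZOEhHSPQFOQkZyWpbOZeJ+mdJmqT2ynsIK32pSphX58TYp8SW+CYGOAv9CblKiTiGKVjlSRnamKttCec1uTZC9rd1pHZ4hVbIJ2fX9+gIB+gH9/gH9/gH5/gH5/gHh/hWJ4kVBpqXdmZVcmYEIrZG9ScJB6hmiFr5x2f4R+SHCSfKihqsCmeZiodHaNWFx0YnN8yImm2Z62bJqZOFN4ZXR8t9iDjYdvfFN3eoSVq9G8tKSgbRZSSwwYs7YpL8JDSouMdn2Bf4CAf3+Af3+Af3+Afn6Bd3OFZ2GceoXCtb3fbWRdbX5xYKV4WH58d157u656e5l3TpCXW62KnrKFgWh3gFplcGxuVoR1aYyA0ZqkwpivLjaOb5eht8mZiHKRcIqph9LFjKSjogNJPwAZsG06p/iVQd60LVeGbnOCf3+Af3+Af3+Af3+BfoCBdoGFZJGLWqB1apheeYWTcKGce5KET1JrZFtpyb9piqpXT3BJT4Q1fY86bF9Pe3lweYyKa42MWIl9hZt/yKerNjjLf6fFs7C3kIuxgrWyiYFtPwgYMwAXvGuo2vHm2fLnVHmdIzZnaG9/f39/f39/f4B/f4B/foB/fIF+c4Jzc4NleYNai5OeeImYiHCMZE+CX1mByK+As3hLdVs1b4IlVnMeP24kRIAzXIJIYn5WV4ddUaNdnKx4Ym+FZY59mYt1qHZjjUc0RwUNPwsgYJGezP/y3O/k5YCWp09wJElqVm6BfX6AgICAf4CAf4B/f4B+f4B+fn9+f398gYF6kZOOdHKPd2aZYFSpUVCuuaStyZjWxa7pw8Ttqbfph67fYZbEZpCjao+GYo1dYohAfocsamgtWmAmcGkihF8qhjlZlyjOlIjfrOfRUdU5fXEuyGNDzayoLEqnRFOGenuBgICAf4CAf4CAgICAf4CAf39/f39/gYB/"/>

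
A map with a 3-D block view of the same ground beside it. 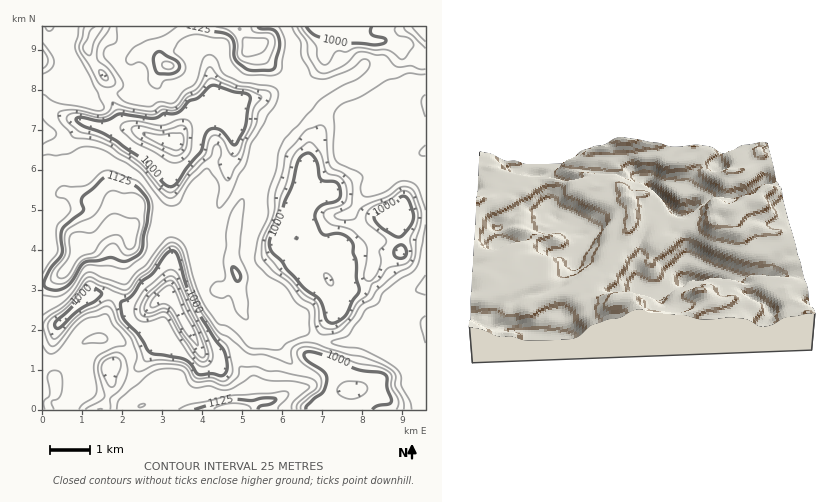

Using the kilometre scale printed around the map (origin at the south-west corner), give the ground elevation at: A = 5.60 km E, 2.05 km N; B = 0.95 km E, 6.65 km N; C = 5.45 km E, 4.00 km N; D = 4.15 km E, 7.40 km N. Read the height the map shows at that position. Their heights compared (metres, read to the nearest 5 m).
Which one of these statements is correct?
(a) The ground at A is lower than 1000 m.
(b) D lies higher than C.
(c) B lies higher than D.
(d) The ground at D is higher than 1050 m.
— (c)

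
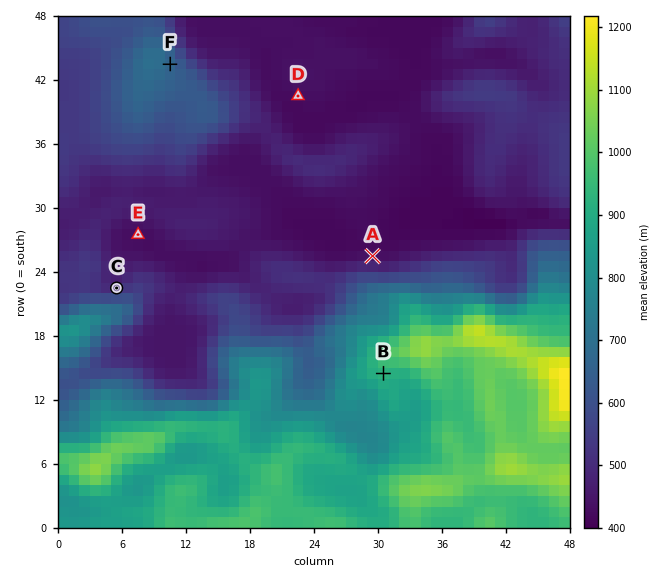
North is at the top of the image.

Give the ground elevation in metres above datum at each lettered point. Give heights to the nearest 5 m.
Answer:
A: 435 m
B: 925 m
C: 500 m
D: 430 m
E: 430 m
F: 670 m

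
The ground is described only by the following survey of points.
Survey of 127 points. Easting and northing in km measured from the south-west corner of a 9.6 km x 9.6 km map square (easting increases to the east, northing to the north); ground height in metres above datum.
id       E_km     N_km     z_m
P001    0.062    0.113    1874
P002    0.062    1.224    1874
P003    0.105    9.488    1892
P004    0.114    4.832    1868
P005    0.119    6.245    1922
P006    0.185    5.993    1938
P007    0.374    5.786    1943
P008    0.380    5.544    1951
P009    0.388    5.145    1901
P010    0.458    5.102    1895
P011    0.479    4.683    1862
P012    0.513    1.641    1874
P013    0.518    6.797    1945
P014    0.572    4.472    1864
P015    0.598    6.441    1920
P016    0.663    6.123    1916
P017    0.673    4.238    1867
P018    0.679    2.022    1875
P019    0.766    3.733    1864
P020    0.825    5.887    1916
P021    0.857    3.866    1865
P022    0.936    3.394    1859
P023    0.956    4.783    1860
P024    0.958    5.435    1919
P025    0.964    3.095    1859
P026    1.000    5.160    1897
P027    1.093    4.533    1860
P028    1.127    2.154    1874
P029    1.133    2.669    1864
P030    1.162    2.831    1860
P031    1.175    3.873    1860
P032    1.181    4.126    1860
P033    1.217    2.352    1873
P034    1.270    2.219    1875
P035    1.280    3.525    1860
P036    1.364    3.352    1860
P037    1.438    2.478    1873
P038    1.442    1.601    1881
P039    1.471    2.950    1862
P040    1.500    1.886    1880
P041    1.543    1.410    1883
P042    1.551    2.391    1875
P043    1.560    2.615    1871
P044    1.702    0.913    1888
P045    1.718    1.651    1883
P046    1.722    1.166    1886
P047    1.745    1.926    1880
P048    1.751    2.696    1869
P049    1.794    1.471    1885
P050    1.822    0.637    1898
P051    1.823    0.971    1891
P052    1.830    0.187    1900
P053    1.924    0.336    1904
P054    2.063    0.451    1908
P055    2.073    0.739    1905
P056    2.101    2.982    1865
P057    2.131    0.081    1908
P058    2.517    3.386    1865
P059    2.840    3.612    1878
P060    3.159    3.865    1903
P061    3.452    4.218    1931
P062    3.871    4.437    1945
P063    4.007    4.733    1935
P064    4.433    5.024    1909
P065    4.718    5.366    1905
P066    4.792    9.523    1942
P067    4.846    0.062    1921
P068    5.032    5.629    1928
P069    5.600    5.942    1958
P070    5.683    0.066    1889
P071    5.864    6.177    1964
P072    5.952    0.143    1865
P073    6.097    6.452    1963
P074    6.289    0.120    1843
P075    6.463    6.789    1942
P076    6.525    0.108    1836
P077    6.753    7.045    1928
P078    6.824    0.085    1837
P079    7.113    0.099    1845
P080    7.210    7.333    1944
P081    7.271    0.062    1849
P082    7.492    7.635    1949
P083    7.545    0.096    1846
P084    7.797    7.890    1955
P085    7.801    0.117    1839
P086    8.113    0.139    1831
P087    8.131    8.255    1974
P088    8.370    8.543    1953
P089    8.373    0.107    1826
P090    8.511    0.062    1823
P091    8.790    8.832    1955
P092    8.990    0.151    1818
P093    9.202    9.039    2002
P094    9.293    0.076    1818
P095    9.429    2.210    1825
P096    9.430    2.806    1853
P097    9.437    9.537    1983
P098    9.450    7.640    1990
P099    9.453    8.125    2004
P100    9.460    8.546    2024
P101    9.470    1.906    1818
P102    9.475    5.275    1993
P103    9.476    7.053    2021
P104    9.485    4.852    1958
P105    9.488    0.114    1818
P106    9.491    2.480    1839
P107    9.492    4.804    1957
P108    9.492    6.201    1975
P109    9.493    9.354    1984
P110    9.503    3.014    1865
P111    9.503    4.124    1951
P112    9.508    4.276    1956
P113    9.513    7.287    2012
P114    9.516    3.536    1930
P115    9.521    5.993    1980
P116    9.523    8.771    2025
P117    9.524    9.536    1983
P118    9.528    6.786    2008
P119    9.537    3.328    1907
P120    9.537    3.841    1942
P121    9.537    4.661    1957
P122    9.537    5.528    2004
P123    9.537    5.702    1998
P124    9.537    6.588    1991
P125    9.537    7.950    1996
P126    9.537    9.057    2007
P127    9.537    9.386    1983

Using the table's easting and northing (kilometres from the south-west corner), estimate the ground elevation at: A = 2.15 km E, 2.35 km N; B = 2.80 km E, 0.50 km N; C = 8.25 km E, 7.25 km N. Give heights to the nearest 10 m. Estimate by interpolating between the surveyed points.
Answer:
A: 1870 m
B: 1930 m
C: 1970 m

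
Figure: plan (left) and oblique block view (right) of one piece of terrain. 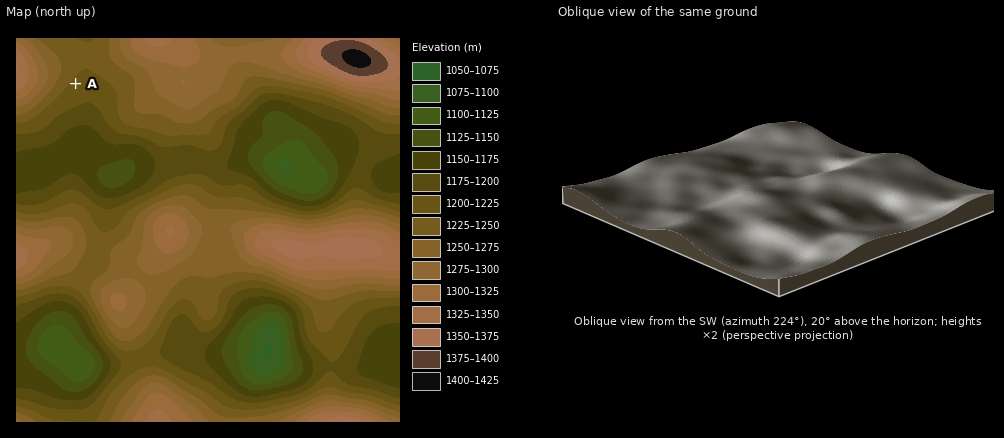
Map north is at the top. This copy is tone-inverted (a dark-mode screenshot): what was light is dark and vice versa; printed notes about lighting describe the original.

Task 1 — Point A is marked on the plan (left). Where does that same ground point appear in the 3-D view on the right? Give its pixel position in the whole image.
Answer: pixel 623 189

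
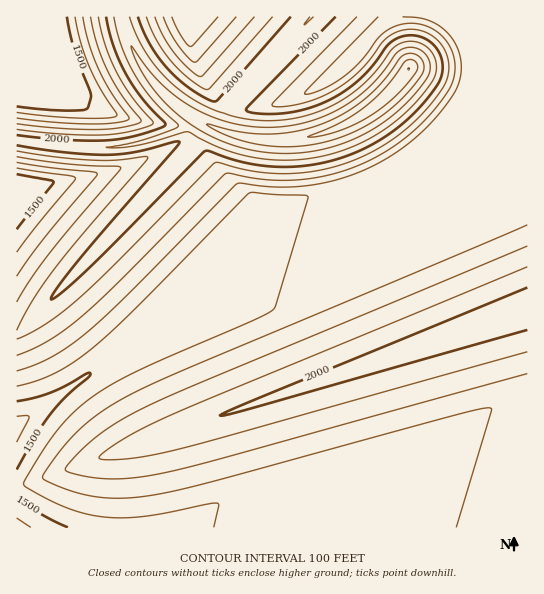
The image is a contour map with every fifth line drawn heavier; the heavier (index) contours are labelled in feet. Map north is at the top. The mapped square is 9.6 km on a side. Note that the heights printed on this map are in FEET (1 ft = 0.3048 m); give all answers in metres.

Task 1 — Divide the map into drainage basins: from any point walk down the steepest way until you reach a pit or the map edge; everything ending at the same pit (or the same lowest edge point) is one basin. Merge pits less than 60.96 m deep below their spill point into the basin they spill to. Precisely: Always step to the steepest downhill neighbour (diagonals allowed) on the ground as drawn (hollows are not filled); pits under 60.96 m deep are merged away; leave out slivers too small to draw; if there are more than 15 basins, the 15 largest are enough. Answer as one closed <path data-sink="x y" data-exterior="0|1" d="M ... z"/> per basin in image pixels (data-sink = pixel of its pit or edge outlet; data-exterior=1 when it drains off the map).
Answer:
<path data-sink="17 426" data-exterior="1" d="M527 16l-216 0-84 93-6 14 0 7-14-6-1 1-18 26-156 170-16 14 0 150 7 0 12-4 140-50 351-122 2-2z"/><path data-sink="17 527" data-exterior="1" d="M527 308l-492 173-18 4-1 42 511 1z"/><path data-sink="17 215" data-exterior="1" d="M195 117l-4 0-12 14-56 16-37 1-70-7 1 194 15-14 164-179 11-17z"/><path data-sink="17 17" data-exterior="1" d="M121 16l-105 1 1 123 48 7 45 1 21-3 26-6 22-8 8-6 6-8-24-18-22-25-16-28z"/><path data-sink="183 17" data-exterior="1" d="M310 16l-188 0-1 2 4 15 12 26 22 30 24 22 15 9 21 9 8-20 73-79 11-12z"/>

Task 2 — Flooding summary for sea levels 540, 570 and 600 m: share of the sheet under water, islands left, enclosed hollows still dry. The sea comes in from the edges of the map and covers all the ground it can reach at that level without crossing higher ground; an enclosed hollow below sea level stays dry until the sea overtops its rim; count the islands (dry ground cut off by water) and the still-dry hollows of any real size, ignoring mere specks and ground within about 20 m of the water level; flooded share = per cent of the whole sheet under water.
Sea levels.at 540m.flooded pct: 56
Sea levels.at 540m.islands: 0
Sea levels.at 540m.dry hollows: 0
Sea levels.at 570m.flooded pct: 69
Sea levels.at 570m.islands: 0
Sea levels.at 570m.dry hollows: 0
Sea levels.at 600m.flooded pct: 82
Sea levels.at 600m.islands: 0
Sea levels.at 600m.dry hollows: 0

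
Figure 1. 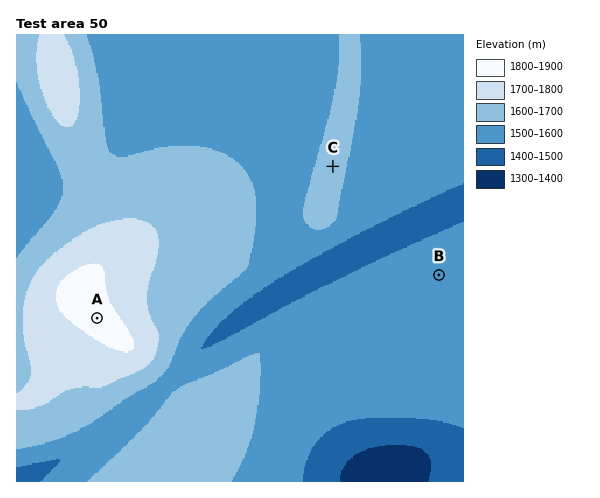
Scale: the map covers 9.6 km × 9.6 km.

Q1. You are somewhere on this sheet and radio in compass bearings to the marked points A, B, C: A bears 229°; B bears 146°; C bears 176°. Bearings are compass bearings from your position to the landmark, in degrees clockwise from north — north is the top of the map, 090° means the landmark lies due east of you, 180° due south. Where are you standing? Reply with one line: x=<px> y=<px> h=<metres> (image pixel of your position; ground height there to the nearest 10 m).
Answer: x=330 y=115 h=1600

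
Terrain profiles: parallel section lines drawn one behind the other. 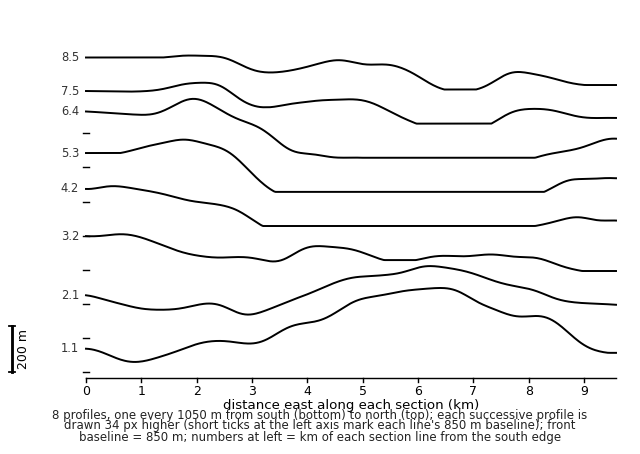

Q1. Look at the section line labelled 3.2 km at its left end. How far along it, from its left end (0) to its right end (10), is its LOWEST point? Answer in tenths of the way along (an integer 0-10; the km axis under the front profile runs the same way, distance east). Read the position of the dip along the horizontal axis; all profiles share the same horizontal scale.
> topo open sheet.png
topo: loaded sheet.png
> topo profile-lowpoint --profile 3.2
10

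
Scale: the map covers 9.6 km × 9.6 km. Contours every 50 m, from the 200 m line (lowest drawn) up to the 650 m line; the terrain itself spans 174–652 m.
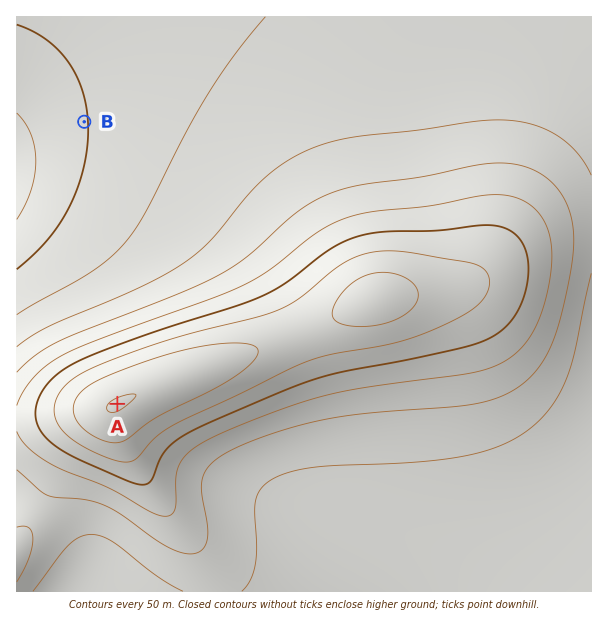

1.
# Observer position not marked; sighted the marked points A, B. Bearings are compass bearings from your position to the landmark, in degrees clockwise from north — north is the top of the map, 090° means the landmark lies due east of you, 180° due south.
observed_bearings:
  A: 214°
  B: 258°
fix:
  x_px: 345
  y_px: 66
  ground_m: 320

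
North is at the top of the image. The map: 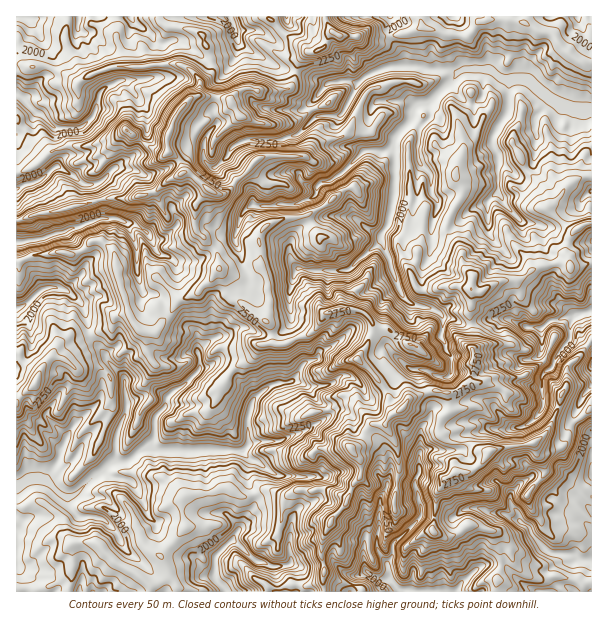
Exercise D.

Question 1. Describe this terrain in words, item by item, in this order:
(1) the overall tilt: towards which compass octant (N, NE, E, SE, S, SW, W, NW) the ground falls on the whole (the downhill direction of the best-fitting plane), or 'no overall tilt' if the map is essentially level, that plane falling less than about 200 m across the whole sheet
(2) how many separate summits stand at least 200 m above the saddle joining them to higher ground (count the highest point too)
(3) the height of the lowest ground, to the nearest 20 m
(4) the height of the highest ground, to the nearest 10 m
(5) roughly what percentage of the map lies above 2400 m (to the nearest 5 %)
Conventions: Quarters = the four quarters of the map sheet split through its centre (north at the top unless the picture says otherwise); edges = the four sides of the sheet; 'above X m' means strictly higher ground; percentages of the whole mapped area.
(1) There is no overall tilt: the best-fitting plane is nearly level.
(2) Counting only tops that stand 200 m proud, the map has 4 summits.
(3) The lowest ground is at about 1800 m.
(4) The highest point reaches roughly 2980 m.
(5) About 25 % of the map lies above 2400 m.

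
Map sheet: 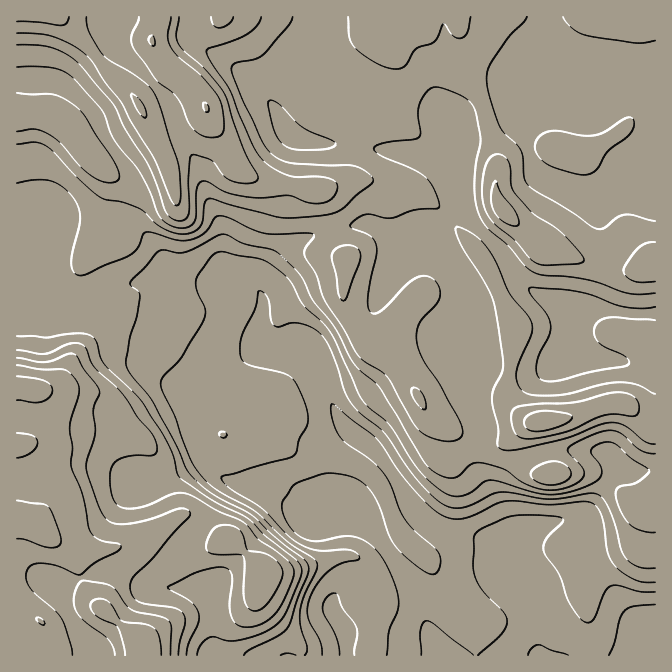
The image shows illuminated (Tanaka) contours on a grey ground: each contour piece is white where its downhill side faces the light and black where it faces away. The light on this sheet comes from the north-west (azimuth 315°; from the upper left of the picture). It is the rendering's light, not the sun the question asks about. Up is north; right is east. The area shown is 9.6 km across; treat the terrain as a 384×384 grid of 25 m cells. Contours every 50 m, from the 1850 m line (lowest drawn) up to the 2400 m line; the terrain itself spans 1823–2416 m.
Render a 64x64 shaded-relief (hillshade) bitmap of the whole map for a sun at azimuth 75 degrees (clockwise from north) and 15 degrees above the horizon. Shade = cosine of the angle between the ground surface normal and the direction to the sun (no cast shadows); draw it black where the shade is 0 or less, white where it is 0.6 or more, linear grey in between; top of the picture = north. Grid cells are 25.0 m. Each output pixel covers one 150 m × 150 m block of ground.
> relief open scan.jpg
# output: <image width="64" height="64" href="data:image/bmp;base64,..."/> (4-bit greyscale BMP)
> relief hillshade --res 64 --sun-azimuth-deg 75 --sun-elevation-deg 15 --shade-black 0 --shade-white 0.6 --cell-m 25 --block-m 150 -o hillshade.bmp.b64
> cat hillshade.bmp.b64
<image width="64" height="64" href="data:image/bmp;base64,Qk12CAAAAAAAAHYAAAAoAAAAQAAAAEAAAAABAAQAAAAAAAAIAAATCwAAEwsAABAAAAAAAAAAAAAAABEREQAiIiIAMzMzAERERABVVVUAZmZmAHd3dwCIiIgAmZmZAKqqqgC7u7sAzMzMAN3d3QDu7u4A////AGZWi6dAAWre7Kdnd3dmesuGZniZmGVVeIh3ZmZWeId3ZVablSADet3cl1Vnd3ibyoZmeJmXZEV4iIdmZVZ4h3dUWLpjIjWKzMynVFZ4ms3JdmZ4mYZEVniJiHZUVomHd1V6tzE1eJqrzKhDNXm97ahmZniZhUVneImYdURXmYd3Z6uUIlm7qZq7qEIles/9l2ZmeJl1RniImZhlRFeZh2aJqWMki9ypiaqXQiR5z/2XZmZomWVXiImZh2REV5h2VZmYVEaKzKiIiYZBFHnO/qdmVXmoVWiJmZh2VERnh1REiYZVZ4mqmHd4dkETab7+uGVWipZVeJmZh2VURWd1MjSIdUV3d4iIdnd2QhNpzv/JdVeqdVaImZh2VURVZlMSRXZUVnd3eIh3ZmVUNHvv/rl3erhUV4mZmHZVVVZmQhNWVUVniHd4iId2VFZ4rf/8l3irlTV5mZmYZlVVZmUxJFZUV4mYh3iIiHZEWKzf/9p3ealjR5mIiIdmVVZmZTEUVlZ5mZmYd3iIh1Vpz//+uHd4hjN6qHZ3d2ZmZmZlIBNVd4mZmrqHZneHd5vv/9uXd3dkJZqFRGd3dmZmZlQQA1WIiZibyodmVnirze/sqYh3dlM3qVITV4h2VERVQgAUVXd4ibzKh3ZWes7u3LmIiHdmQkiWIBNXiGQxE0VCADVVd3eJzbl3d3ec79y5h3eId2QzaYMAFGiHQgACRmUzVmZ3Z4rMqHd3ib7tqId2Znd2VDWJQAAleHUxABR5qXd2Zmd3m8uYd3eL3tlmd3ZmZ2VVaJYAAUaIZDMzRqzLmHZVd3iaupd2Z53+plZ3dmZ3ZmeZcgACV4dUVWZnrLqXVER3eJqql3Znv/x0Vnd3d4d3iZcwABRWdlVWZneaqXYxEneImqqXdnnf6VVnd3d4iImZdAAAJFZ3ZUNFVniIZBASd3iqqZh3nP63Zmd3d3iImpcxAAAkaIh1IRNWd4hkEDV2eJqpmIm+7Jd3d3d3eImpcxAAACaJmGQhE2iJmGQjaGZnmqmIis7aiHdmZ3d4mqhAASEASKqXVCNGeJiHZVeaZneaqoms3cqYdmZnd4ialiASIAJpqYdURoiIh2ZmirtmeJq6q93cqYh2Zmd3iJqEACMgFIqpdlRYmZh2ZmeKqniJmrzN3LqYh3Zmd3eImXMAEhE3mph2ZViqh3Zmd4mImZiazd26mIiHd3d3d4iZYgABI1iph3ZlV6qHdmd3d2aqlmnO25iIiIh3d4iHeIdAAAJFeamHdmVGmod2ZmZlRKmGWM25iIiIiIiIiHd3djAAFFeamHd2ZUWal3ZmVVREiHZnq6mIh3iIiIiIZmd1IABGZ5qYd3ZkNJqodmVVVVZ3d3iIiIiHd4iIiIdmZ2QAAmdnmYd3dmQ0m6l3ZVZnd3d3iHd3iId3iIiIiGZmQgAFh2aJh3d2ZDWbuYdmZ3d3d3d3dmd4h3eIiIiIdlQgADiYZWeId3ZUR7uodmZmZmZ3d2Z3d3d3eIiIiIh1QxABWahlVoiIdlRpuodmZVREVXdmVWd3d3d4iIiIiGVCAAJZqXZWeIh2RHuoZlVEMzRVdmVFZ3d3d3iIiIh2VDEAE1iphmZ4iHVFmnREREMzRFVmZURnd3d3d4iIh2VDIRIjWKqHZneHZEeoMTREVVVUVWZlM1Z3eIh2eIh1VDIRIzNYqpd2d3ZEaZUANWZ3d1RVZmVDRWZ4mWVXiGQ0MzNERGirl3d3ZUWKYQJXiZmGVVVmZUM0VomXQjaIYzNEVVVVeJmHd2ZkV5cgFYmamHZmZmZlQzRXmXQAN6pkNEVWZmZ4iHd3ZlV4YQFYmamYdmZ3ZmVENFeHQABb22Q0RFVmZnh2ZndlV4YQBpqpmYh2Z4hmZVQ0V2UgAY7pUzREVVVniHZmdmZ5gwBKy6mYh2ZniGZlVDNFVDACv9czNFVVVWiZhmZmeJlxAIzKmIh3Znd3ZmVDIjRVQAPOpCNFZ3ZVeZmHZneJqVACrLmId2Zmd3dmZUIRNnYwBd2DI1eJiHeJmYh3iZqYUQOsuXZmZnZ3ZmZlMQJohRAI22M0eaupiIiImYiZmIdSA5y4ZVVnd3ZmZlQQJplzACrJZEaczKmIiHiZmIh2d2MUnKdUVnh3d2ZmQgFZl0EAa7dUWL3cqYd3d4h3dmZ3dDWKlkVniHd3d2UxJImFIAOclUV63tuYZmZmZ3Zmd4hkRol2VniHd3d3ZUNXmXQABrpjNpzuyoZVVVVnd3eIh2RHiHZneHdmd3dmVniYUgA5uUJHzu25dURVVnd3eIiHVFeYdnd3dmZniHZniIdAAFu3Mknv/KhURWZmd3d4iHZEaJh3d3dmZmd3d3eIdRADm5Uja//rhkRWd2Z3d3iIdUV4mHd3dmZmZnd3d3ZSACeqYyWd/9l1RWd3Zmd3d4dUVomYd3dmZmZmd3d3ZSACepYzWd/9p2Vmd2ZmZmZ3dlVomZh3ZmZmZmd3ZmZTACeZYzWc7tqGZnd2ZmZmZnh2VniZmHdmZmZmZ3dmVTEDaYYyWt3cqGZ3d3ZmZlVWeHZmeIiId2ZmZmZmZlVTITaZYySd3Jh3Z4iHdmVVVVaIdmd4iIiHZVZmZVVmVEMjaZdCJr7ZZWd3iIh2ZVRFZ4d3dneIiIdlVVVVVmZEQ0eal1M2vchEZ4iIiHdlREV3d3d2eIiIh2VVVVZmd1RFabqHVDWdyDNYiJiIh2VERXd3eHZ4h3iHZVVVVnd3"/>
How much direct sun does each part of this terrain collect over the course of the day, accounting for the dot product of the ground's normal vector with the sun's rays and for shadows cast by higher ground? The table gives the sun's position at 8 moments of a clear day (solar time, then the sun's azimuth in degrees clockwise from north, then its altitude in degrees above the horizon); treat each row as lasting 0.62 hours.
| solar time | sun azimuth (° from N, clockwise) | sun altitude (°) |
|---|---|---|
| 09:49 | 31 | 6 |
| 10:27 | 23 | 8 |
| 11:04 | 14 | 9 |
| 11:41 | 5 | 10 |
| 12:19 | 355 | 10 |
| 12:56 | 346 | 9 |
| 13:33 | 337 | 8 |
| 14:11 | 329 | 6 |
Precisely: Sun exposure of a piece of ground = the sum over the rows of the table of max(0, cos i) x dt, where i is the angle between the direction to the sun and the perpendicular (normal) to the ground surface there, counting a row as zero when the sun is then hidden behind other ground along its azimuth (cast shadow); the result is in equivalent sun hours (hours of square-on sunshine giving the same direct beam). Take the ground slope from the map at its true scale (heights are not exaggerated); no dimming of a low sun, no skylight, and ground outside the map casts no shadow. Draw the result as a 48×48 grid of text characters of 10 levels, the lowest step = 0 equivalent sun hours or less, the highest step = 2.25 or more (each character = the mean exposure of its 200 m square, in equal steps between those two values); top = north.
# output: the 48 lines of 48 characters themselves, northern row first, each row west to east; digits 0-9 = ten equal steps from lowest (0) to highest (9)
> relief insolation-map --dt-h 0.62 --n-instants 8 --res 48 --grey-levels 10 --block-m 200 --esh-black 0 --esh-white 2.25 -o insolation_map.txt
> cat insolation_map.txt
000123334432222111112223322332232222211222111222
000014433433320000111223322232222222111111100112
000002442026751000112233221122122221112221100000
000000463114886200123333222112112222122221222221
100000156410378631123433332211111222223333333344
332100004630137753112333332221110023333333333344
444421001442124555311233333222221123444444333443
334432110243111355421112222223332223344444444433
000243210033100255432100001122333323444455444323
000024210024200145554332221111234334543445432223
000003320014300135777776665443222236642112222333
110000221012310114678888765666432235432100122222
110000001111310000123455322334443233344322112222
111110000111320000001111100111234323565543323333
111111210010120000000000000110124421356555444444
222223331000000000000000012111223420025655444445
222333322000000000000002564322222331002455544456
223332100000000000000245553333332122000234454455
333321000000000000000012222233433212100000134443
333210000110000000000012212334543212310000000110
333211122111111110000012222345433322331000000000
443212332222222222111001123443222322354100000000
444433332223222211221000034542122332355422223211
444676422222222211211000025532222332222233233456
766896322222222222211100013333333333211123221123
999865432222222233332110000123433333211233332111
999756764211112234443211100024443333322334455543
455545687532222344443321110013543333444566789975
212222247754444444443321101111344333458999887765
222212234664444443333321000000244332369998520023
333223334575334433222222100000013332223210000003
433332222356412222222223210000001233200000000000
222221111135521122222223432000122111000000000000
112332222223552000000111133200011100000122000000
233444332223686200000000001210000000001221100002
443344433336899964322110000210000000000000001345
544334444567789999742112211121000000000000000233
444333567775335999963223332232100000000000000010
123434577632124677997555653223210000000000000100
001234443211233225999998776312432000000000011111
100012111112220004799985335410233210000000111011
210012221001100013344420002431122221100001110000
332235642111100032111000111342122332211012210000
555336765666543332111111222233122333322222220000
456411357998653321001222222222112334443211211000
124410026875321100001343222222211233322221111101
111320014543100000000343333323321111112221112222
222331112333211000000133233333322111122222112222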